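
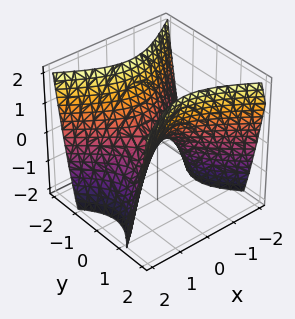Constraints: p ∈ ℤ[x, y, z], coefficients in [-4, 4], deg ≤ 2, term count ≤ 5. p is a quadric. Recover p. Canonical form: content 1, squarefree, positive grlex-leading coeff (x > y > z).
1. Degree: a hyperbolic paraboloid; a quadric, so deg p = 2.
2. Symmetries: mirror symmetry x ↦ −x ⇒ only even powers of x; mirror symmetry y ↦ −y ⇒ only even powers of y.
3. Reading off the gridlines: one y-axis crossing is at y = 0; it meets the z-axis at z = 0 (among the integer gridlines); one x-axis crossing is at x = 0.
4. Fitting integer coefficients to these (and the overall shape) gives p.

2*x^2 - 3*y^2 + 2*z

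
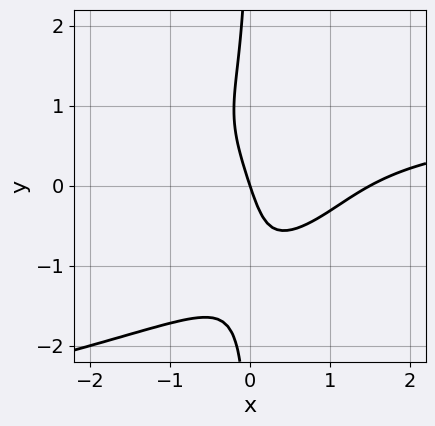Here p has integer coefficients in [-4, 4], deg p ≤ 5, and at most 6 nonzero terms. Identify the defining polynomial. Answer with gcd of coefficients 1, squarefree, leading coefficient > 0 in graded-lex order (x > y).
2*x*y^3 + 2*x^2*y - 2*x^2 + 3*x + y

First, deg p = 4.
Next, observable constraints: it meets the y-axis at y = 0 (among the integer gridlines); it meets the x-axis at x = 0 (among the integer gridlines).
Finally, matching integer coefficients to the picture gives p.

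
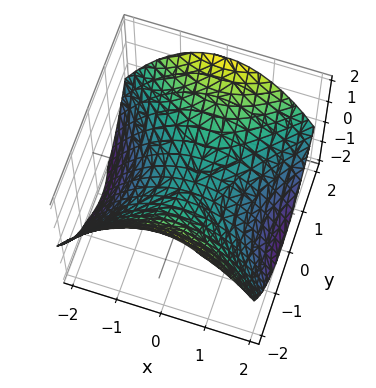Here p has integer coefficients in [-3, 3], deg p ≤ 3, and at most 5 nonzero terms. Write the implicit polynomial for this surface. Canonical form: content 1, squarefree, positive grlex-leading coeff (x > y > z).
x^2 - y^2 + 2*z

1. Degree: a saddle surface; a quadric, so deg p = 2.
2. Symmetries: mirror symmetry x ↦ −x ⇒ only even powers of x; mirror symmetry y ↦ −y ⇒ only even powers of y.
3. Checking where it meets the axes: it meets the x-axis at x = 0 (among the integer gridlines); one z-axis crossing is at z = 0; it meets the y-axis at y = 0 (among the integer gridlines).
4. The integer polynomial consistent with all of this is the stated p.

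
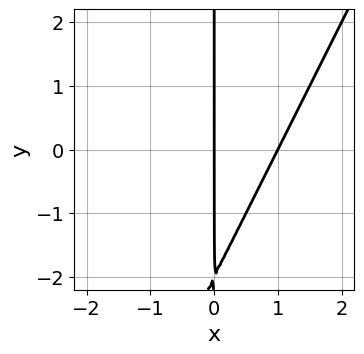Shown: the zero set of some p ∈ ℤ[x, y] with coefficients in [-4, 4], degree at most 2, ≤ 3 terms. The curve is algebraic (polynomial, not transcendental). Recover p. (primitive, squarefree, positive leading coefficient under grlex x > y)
2*x^2 - x*y - 2*x

First, the degree is 2 — the shape is more complex than any degree-1 curve.
Then, checking where it meets the axes: the visible y-axis segment lies entirely on the curve; the x-axis gridline crossings are at x ∈ {0, 1}.
Finally, together with the visible shape, these determine p as stated.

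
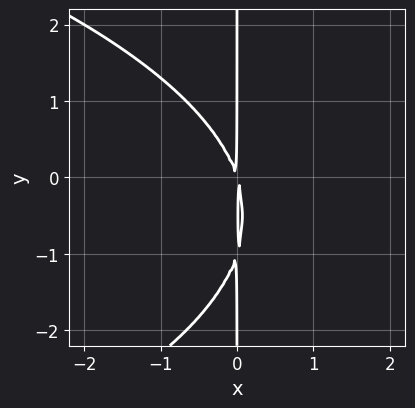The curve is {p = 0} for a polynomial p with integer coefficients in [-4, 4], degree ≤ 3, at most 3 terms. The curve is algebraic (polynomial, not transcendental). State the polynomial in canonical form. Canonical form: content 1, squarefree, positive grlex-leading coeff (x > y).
(a) Degree: a generic line meets the curve in up to 3 points, so deg p = 3.
(b) Checking where it meets the axes: every point of the y-axis in the box is on the curve.
(c) Fitting integer coefficients to these (and the overall shape) gives p.

x*y^2 + 3*x^2 + x*y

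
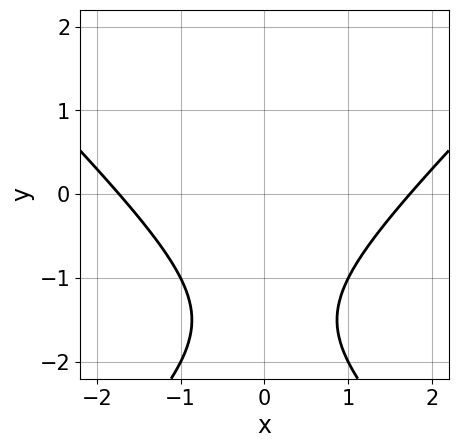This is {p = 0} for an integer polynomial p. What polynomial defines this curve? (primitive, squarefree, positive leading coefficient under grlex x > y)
x^2 - y^2 - 3*y - 3

1. The degree is 2 — a generic line meets the curve in up to 2 points.
2. Symmetries: mirror symmetry x ↦ −x ⇒ only even powers of x.
3. From the axis intercepts and sections: the curve avoids every integer y-axis point in the box.
4. Putting this together gives p.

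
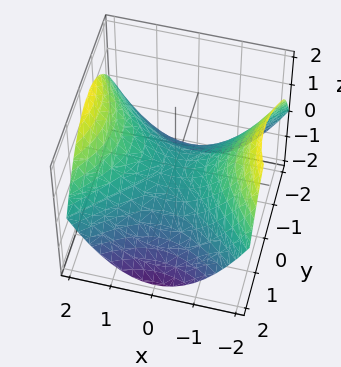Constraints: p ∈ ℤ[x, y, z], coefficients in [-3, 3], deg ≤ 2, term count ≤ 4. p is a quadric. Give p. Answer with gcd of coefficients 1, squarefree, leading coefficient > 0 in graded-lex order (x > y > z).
x^2 - y^2 - 2*z

deg p = 2. A saddle surface; a quadric.
Symmetries: it's symmetric under y → −y, forcing even powers of y; the x ↦ −x reflection is a symmetry, so x appears only in even powers.
From the axis intercepts and sections: it crosses the z-axis at the gridline z = 0; it meets the x-axis at x = 0 (among the integer gridlines).
The integer polynomial consistent with all of this is the stated p.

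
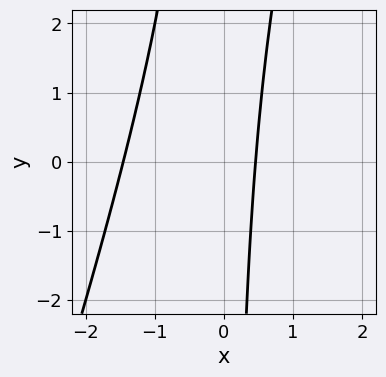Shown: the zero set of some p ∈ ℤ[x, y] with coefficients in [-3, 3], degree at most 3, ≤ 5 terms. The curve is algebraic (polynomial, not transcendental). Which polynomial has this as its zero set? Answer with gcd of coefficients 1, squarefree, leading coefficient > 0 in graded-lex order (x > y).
1. The degree is 2 — the shape is more complex than any degree-1 curve.
2. Against the integer gridlines: the curve avoids every integer y-axis point in the box.
3. Fitting integer coefficients to these (and the overall shape) gives p.

3*x^2 - x*y + 3*x - 2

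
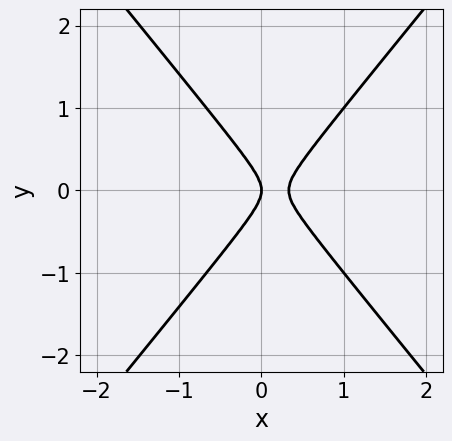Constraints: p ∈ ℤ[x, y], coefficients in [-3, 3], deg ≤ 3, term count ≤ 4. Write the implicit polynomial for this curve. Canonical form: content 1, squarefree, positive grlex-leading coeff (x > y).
3*x^2 - 2*y^2 - x

1. The degree is 2 — the shape is more complex than any degree-1 curve.
2. Symmetries: it's symmetric under y → −y, forcing even powers of y.
3. From the visible intercepts: it crosses the x-axis at the gridline x = 0; one y-axis crossing is at y = 0.
4. Matching integer coefficients to the picture gives p.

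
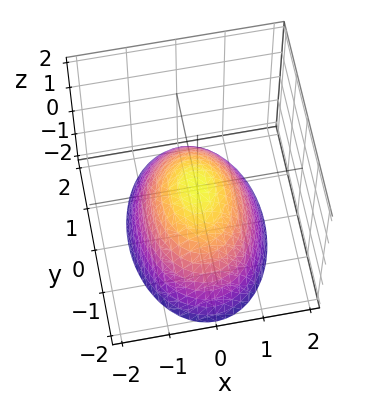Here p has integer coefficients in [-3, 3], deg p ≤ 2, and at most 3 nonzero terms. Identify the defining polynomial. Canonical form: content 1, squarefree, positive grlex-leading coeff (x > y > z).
(a) Degree: a paraboloid; a quadric, so deg p = 2.
(b) Symmetries: the x ↦ −x reflection is a symmetry, so x appears only in even powers; the y ↦ −y reflection is a symmetry, so y appears only in even powers.
(c) From the visible intercepts: one y-axis crossing is at y = 0; it crosses the z-axis at the gridline z = 0.
(d) Together with the visible shape, these determine p as stated.

2*x^2 + y^2 + 2*z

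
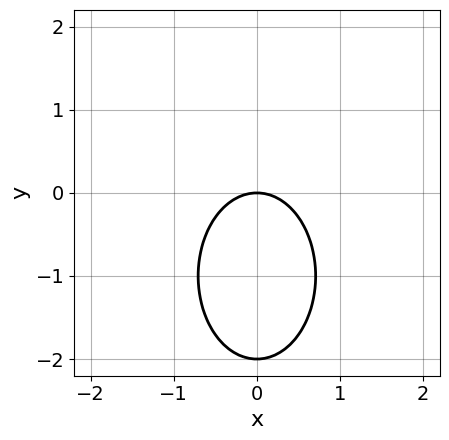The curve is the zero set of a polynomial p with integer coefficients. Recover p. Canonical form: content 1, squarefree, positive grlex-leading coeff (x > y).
2*x^2 + y^2 + 2*y

First, the degree is 2 — no degree-1 curve has this shape.
Then, symmetries: it's symmetric under x → −x, forcing even powers of x.
Next, against the integer gridlines: one x-axis crossing is at x = 0; the y-axis gridline crossings are at y ∈ {-2, 0}.
Finally, solving for integer coefficients yields p as stated.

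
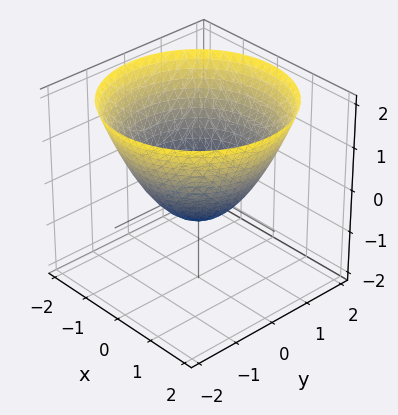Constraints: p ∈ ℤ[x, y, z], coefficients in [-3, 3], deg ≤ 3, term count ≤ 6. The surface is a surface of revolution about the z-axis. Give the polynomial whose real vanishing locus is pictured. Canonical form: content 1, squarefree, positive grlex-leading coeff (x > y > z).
1. deg p = 2. The shape is more complex than any degree-1 surface.
2. By symmetry, the z-axis is an axis of rotation, so x and y enter only as x² + y².
3. From the axis intercepts and sections: a circular section at z = 1 has radius between 1 and 2; the y-axis gridline crossings are at y ∈ {-1, 1}; the x-axis gridline crossings are at x ∈ {-1, 1}.
4. Solving for integer coefficients yields p as stated.

2*x^2 + 2*y^2 - 3*z - 2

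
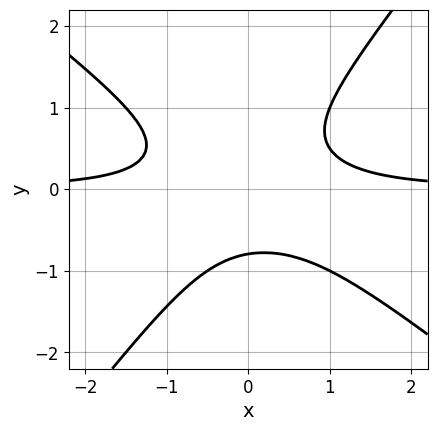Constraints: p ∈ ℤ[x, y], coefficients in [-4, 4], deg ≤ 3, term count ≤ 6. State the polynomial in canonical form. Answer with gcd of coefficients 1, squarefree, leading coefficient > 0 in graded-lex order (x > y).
(a) deg p = 3. A generic line meets the curve in up to 3 points.
(b) Checking where it meets the axes: no x-intercept at any integer in the box.
(c) Putting this together gives p.

2*x^2*y + x*y^2 - 2*y^3 - 1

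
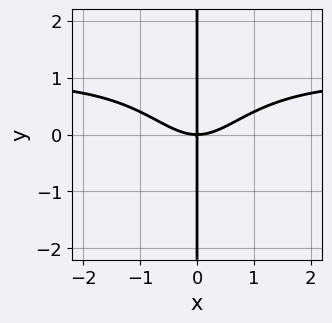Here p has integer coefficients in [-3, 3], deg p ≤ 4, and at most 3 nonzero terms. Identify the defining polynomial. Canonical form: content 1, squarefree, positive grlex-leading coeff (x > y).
2*x^3*y - 2*x^3 + 3*x*y

First, degree: the shape is more complex than any degree-3 curve, so deg p = 4.
Next, from the axis intercepts and sections: it crosses the x-axis at the gridline x = 0; the visible y-axis segment lies entirely on the curve.
Finally, assembling these constraints gives the stated polynomial.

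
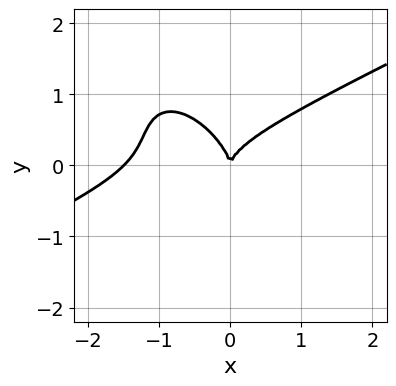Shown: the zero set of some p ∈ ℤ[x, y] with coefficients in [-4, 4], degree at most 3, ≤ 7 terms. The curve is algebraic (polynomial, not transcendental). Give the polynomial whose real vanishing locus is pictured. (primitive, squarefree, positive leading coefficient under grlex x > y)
2*x^3 - 2*x^2*y - 3*x*y^2 - 3*y^3 + 3*x^2

1. deg p = 3. A generic line meets the curve in up to 3 points.
2. Observable constraints: it meets the y-axis at y = 0 (among the integer gridlines); one x-axis crossing is at x = 0.
3. Together with the visible shape, these determine p as stated.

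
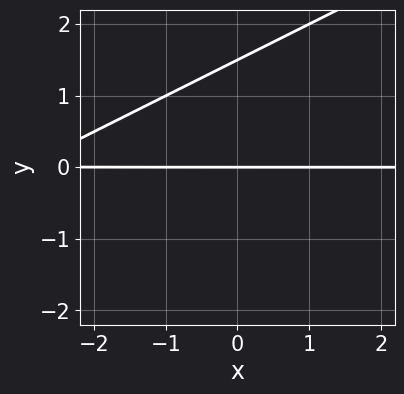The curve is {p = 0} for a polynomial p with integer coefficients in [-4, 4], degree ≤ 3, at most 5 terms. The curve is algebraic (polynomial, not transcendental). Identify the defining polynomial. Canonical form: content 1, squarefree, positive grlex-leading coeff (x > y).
x*y - 2*y^2 + 3*y

1. The degree is 2 — a generic line meets the curve in up to 2 points.
2. From the axis intercepts and sections: the visible x-axis segment lies entirely on the curve; it crosses the y-axis at the gridline y = 0.
3. The integer polynomial consistent with all of this is the stated p.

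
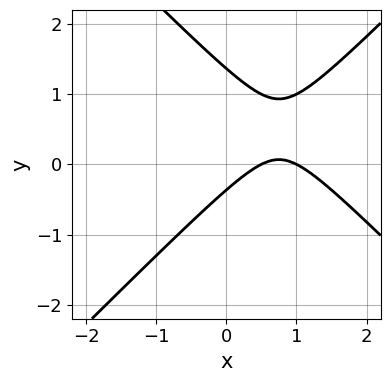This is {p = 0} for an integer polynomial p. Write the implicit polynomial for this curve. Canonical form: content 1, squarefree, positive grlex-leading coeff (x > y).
2*x^2 - 2*y^2 - 3*x + 2*y + 1

(a) deg p = 2. The shape is more complex than any degree-1 curve.
(b) Observable constraints: it meets the x-axis at x = 1 (among the integer gridlines).
(c) These observations pin down the coefficients.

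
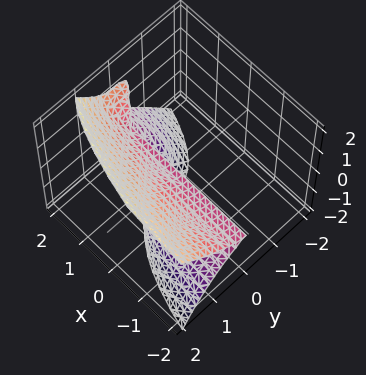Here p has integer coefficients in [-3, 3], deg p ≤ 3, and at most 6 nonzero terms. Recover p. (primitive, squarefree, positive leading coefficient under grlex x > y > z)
2*x*z^2 + 3*y^3 - z^3 - 3*z^2

1. The degree is 3 — a generic line meets the surface in up to 3 points.
2. Against the integer gridlines: it crosses the z-axis at the gridline z = 0; it crosses the y-axis at the gridline y = 0; the visible x-axis segment lies entirely on the surface.
3. Putting this together gives p.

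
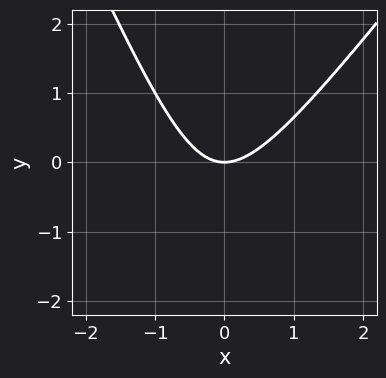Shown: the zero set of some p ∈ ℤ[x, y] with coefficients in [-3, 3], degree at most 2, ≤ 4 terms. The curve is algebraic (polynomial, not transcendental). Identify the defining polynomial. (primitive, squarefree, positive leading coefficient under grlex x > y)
3*x^2 - x*y - y^2 - 3*y

The degree is 2 — a generic line meets the curve in up to 2 points.
Reading off the gridlines: one y-axis crossing is at y = 0; it crosses the x-axis at the gridline x = 0.
These observations pin down the coefficients.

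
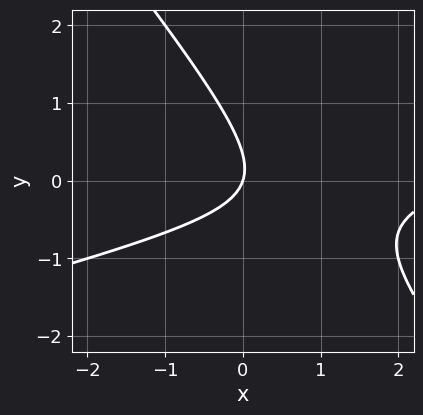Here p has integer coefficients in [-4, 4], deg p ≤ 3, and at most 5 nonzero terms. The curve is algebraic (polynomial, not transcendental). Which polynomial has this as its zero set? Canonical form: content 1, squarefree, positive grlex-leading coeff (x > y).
1. The degree is 2 — the shape is more complex than any degree-1 curve.
2. Checking where it meets the axes: it crosses the y-axis at the gridline y = 0; one x-axis crossing is at x = 0.
3. Putting this together gives p.

x^2 - 3*x*y - 3*y^2 - 3*x + y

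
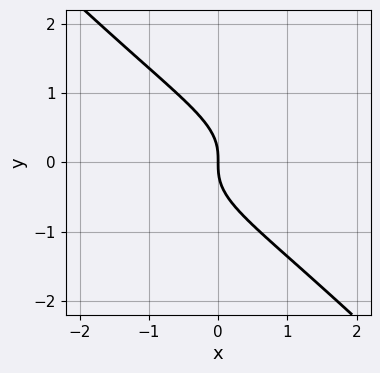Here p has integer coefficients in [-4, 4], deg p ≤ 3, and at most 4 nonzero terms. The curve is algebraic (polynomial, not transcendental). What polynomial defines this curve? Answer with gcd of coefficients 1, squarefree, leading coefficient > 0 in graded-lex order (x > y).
First, deg p = 3. The shape is more complex than any degree-2 curve.
Next, from the axis intercepts and sections: it crosses the y-axis at the gridline y = 0; it crosses the x-axis at the gridline x = 0.
Finally, these observations pin down the coefficients.

3*x*y^2 + 3*y^3 + 2*x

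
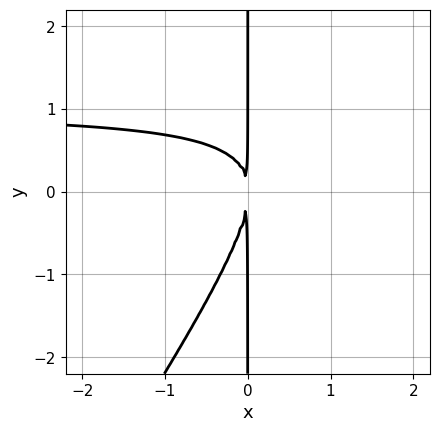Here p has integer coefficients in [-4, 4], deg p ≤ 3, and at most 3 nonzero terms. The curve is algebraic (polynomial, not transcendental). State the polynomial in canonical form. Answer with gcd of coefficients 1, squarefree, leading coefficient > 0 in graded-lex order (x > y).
3*x^2*y - 2*x*y^2 - 3*x^2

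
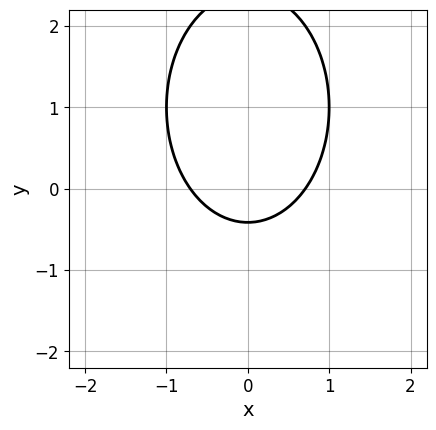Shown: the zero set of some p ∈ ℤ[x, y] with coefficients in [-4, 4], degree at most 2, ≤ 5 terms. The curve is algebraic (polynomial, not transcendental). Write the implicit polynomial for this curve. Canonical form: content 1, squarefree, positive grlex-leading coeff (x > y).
2*x^2 + y^2 - 2*y - 1

(a) Degree: the shape is more complex than any degree-1 curve, so deg p = 2.
(b) Symmetries: mirror symmetry x ↦ −x ⇒ only even powers of x.
(c) Fitting integer coefficients to these (and the overall shape) gives p.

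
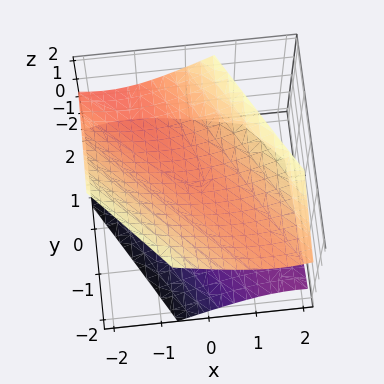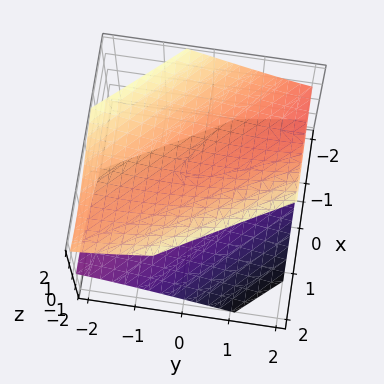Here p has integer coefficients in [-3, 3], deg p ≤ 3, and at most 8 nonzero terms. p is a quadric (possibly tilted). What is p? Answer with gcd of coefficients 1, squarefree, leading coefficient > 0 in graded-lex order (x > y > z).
2*x^2 + 3*x*y + x*z + y^2 - 3*z^2 + 3

First, there are 2 components. They look like related sheets of one shape, so recover p as a whole.
Then, the degree is 2 — the shape is more complex than any degree-1 surface.
Next, from the visible intercepts: no y-intercept at any integer in the box; it misses every integer gridline on the x-axis; among the integer gridlines, it crosses the z-axis at z ∈ {-1, 1}.
Finally, matching integer coefficients to the picture gives p.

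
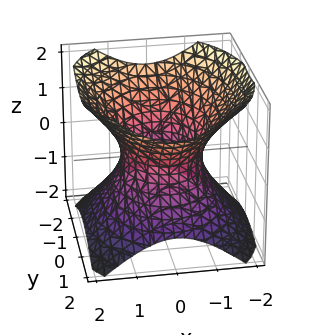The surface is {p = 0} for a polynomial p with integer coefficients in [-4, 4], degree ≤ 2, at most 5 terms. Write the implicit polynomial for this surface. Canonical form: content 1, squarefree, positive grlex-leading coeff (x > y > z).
3*x^2 + 2*y^2 - 3*z^2 - 3

The degree is 2 — one connected sheet with a waist; a quadric.
Symmetries: mirror symmetry y ↦ −y ⇒ only even powers of y; the x ↦ −x reflection is a symmetry, so x appears only in even powers; it's symmetric under z → −z, forcing even powers of z.
From the axis intercepts and sections: among the integer gridlines, it crosses the x-axis at x ∈ {-1, 1}; no z-intercept at any integer in the box.
Matching integer coefficients to the picture gives p.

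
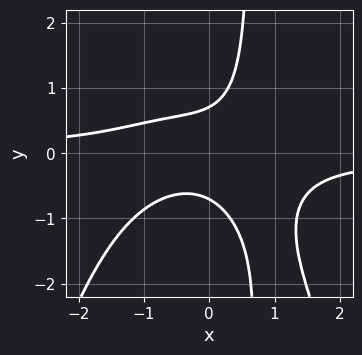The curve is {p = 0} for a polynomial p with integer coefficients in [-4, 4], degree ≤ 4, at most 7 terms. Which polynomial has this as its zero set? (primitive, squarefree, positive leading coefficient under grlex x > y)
First, the degree is 4 — no degree-3 curve has this shape.
Then, from the axis intercepts and sections: it misses every integer gridline on the x-axis.
Finally, assembling these constraints gives the stated polynomial.

2*x^3*y + 3*x*y^2 + x^2 - 2*y^2 + 1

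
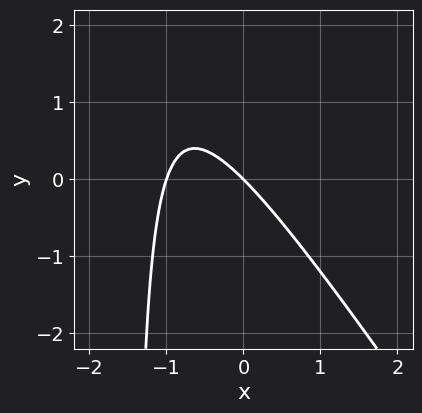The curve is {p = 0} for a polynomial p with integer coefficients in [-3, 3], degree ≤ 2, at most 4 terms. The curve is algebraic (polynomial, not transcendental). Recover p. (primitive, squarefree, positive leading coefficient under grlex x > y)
3*x^2 + 2*x*y + 3*x + 3*y

First, deg p = 2.
Then, checking where it meets the axes: among the integer gridlines, it crosses the x-axis at x ∈ {-1, 0}; it crosses the y-axis at the gridline y = 0.
Finally, the integer polynomial consistent with all of this is the stated p.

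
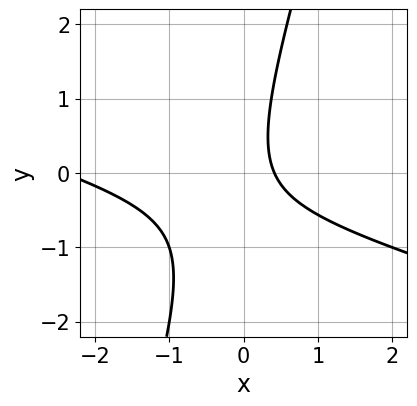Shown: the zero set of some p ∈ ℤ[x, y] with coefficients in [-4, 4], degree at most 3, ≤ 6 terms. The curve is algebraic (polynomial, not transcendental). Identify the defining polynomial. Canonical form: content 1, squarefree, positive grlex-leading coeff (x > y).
(a) Degree: no degree-1 curve has this shape, so deg p = 2.
(b) Reading off the gridlines: it misses every integer gridline on the y-axis.
(c) Solving for integer coefficients yields p as stated.

x^2 + 3*x*y - y^2 + 2*x - 1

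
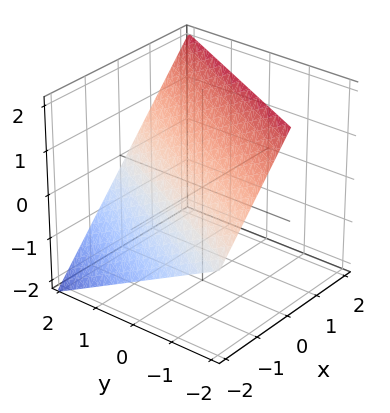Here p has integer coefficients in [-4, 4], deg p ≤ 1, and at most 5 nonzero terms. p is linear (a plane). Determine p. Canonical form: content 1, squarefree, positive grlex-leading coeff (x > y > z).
2*x - y - 2*z + 2

First, deg p = 1. The surface is flat (a plane).
Then, against the integer gridlines: it meets the z-axis at z = 1 (among the integer gridlines); it crosses the x-axis at the gridline x = -1.
Finally, together with the visible shape, these determine p as stated. Check: (0, 2, 0) on the y-axis lies on the surface, and p(0, 2, 0) = 0. ✓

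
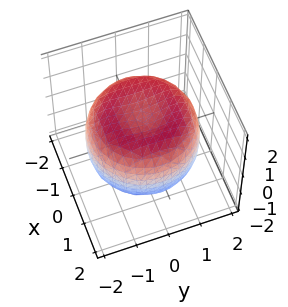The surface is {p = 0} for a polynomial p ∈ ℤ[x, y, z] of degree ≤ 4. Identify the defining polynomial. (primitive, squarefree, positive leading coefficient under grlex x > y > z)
1. The degree is 4 — a generic line meets the surface in up to 4 points.
2. By symmetry, the z-axis is an axis of rotation, so x and y enter only as x² + y².
3. Against the integer gridlines: a circular section at z = -1 has radius between 1 and 2; the z-axis gridline crossings are at z ∈ {-1, 1}.
4. These observations pin down the coefficients.

x^4 + 2*x^2*y^2 + y^4 - 2*x^2 - 2*y^2 + 2*z^2 - 2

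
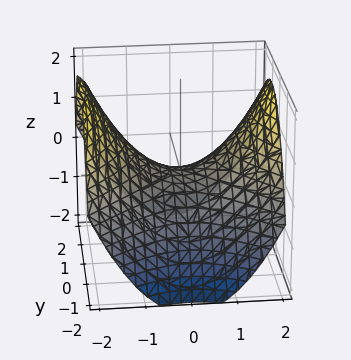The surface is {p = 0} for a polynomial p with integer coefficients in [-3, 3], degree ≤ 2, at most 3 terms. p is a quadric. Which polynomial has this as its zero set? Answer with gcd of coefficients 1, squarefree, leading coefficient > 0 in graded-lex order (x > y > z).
Degree: a saddle surface; a quadric, so deg p = 2.
Symmetries: it's symmetric under x → −x, forcing even powers of x; it's symmetric under y → −y, forcing even powers of y.
From the axis intercepts and sections: one y-axis crossing is at y = 0; one z-axis crossing is at z = 0.
The integer polynomial consistent with all of this is the stated p.

x^2 - y^2 - 2*z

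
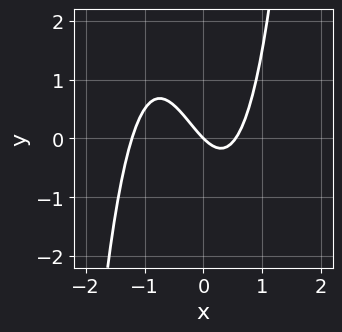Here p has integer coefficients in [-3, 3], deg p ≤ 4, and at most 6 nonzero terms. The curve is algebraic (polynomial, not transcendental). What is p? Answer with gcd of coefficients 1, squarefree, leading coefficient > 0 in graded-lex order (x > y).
3*x^3 + 2*x^2 - 2*x - 2*y

First, deg p = 3.
Then, from the visible intercepts: it crosses the x-axis at the gridline x = 0; one y-axis crossing is at y = 0.
Finally, putting this together gives p.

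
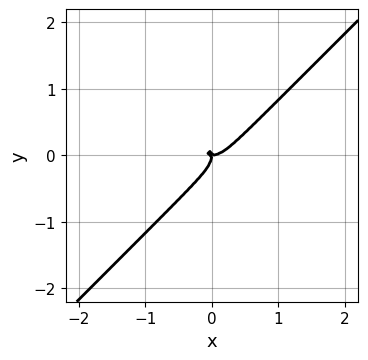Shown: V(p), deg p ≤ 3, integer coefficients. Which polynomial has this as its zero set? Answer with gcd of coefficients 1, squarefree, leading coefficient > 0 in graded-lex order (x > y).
deg p = 3. No degree-2 curve has this shape.
Observable constraints: it crosses the y-axis at the gridline y = 0; it crosses the x-axis at the gridline x = 0.
The integer polynomial consistent with all of this is the stated p.

3*x^3 - 3*x^2*y + 3*x*y^2 - 3*y^3 - x*y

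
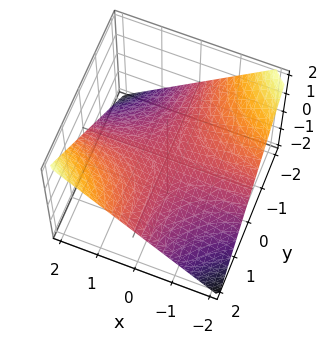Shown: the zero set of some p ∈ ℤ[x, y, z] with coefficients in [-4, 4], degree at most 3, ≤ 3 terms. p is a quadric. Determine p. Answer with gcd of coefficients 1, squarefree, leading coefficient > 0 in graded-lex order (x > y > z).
x*y - 2*z

Degree: a saddle surface; a quadric, so deg p = 2.
Reading off the gridlines: it meets the z-axis at z = 0 (among the integer gridlines); every point of the x-axis in the box is on the surface.
The integer polynomial consistent with all of this is the stated p. Check: (0, 1, 0) on the y-axis lies on the surface, and p(0, 1, 0) = 0. ✓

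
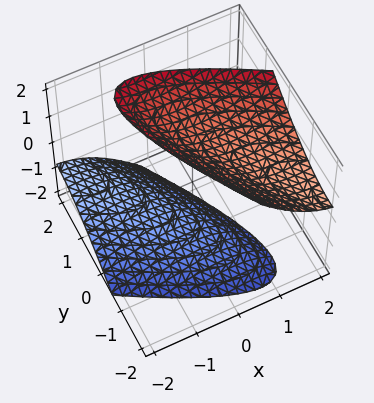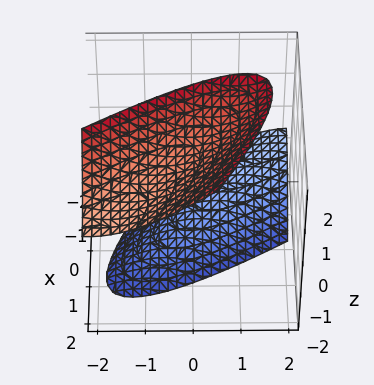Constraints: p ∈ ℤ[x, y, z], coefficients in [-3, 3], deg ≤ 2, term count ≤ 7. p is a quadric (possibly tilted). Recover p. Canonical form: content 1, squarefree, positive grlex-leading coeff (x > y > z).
x^2 + 2*x*y - x*z + y^2 - z^2 + 2

(a) I count 2 distinct pieces. They look like related sheets of one shape, so recover p as a whole.
(b) Degree: no degree-1 surface has this shape, so deg p = 2.
(c) Observable constraints: it misses every integer gridline on the y-axis; it misses every integer gridline on the x-axis.
(d) Fitting integer coefficients to these (and the overall shape) gives p.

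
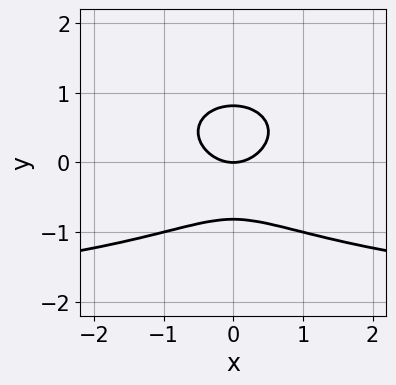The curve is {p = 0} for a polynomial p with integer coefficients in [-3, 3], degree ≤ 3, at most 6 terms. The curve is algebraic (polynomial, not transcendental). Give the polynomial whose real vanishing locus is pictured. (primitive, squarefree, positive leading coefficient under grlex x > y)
x^2*y + 3*y^3 + 2*x^2 - 2*y

First, deg p = 3.
Next, symmetries: it's symmetric under x → −x, forcing even powers of x.
Then, checking where it meets the axes: it crosses the y-axis at the gridline y = 0; one x-axis crossing is at x = 0.
Finally, together with the visible shape, these determine p as stated.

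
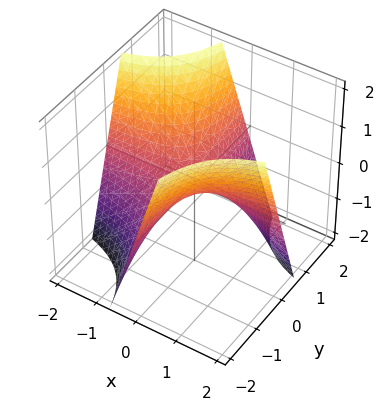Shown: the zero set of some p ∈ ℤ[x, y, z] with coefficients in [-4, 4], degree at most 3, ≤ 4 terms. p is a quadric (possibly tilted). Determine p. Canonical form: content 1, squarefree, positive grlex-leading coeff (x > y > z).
3*x*y + 2*z

1. deg p = 2.
2. Against the integer gridlines: every point of the y-axis in the box is on the surface; one z-axis crossing is at z = 0.
3. Solving for integer coefficients yields p as stated.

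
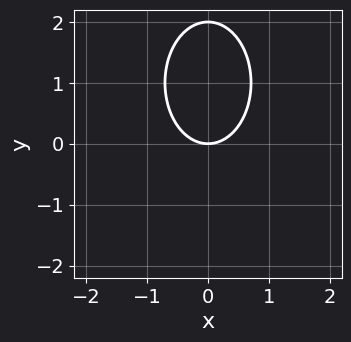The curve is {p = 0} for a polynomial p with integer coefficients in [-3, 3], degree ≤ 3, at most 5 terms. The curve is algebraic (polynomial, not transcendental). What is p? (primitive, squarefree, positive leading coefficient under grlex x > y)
First, the degree is 2 — the shape is more complex than any degree-1 curve.
Then, symmetries: the x ↦ −x reflection is a symmetry, so x appears only in even powers.
Then, observable constraints: the y-axis gridline crossings are at y ∈ {0, 2}; one x-axis crossing is at x = 0.
Finally, assembling these constraints gives the stated polynomial.

2*x^2 + y^2 - 2*y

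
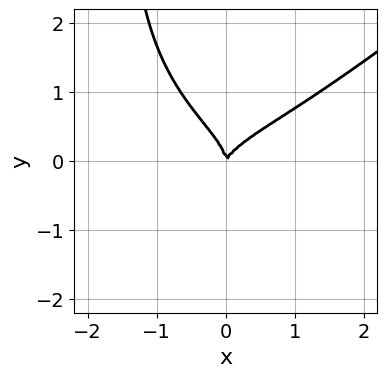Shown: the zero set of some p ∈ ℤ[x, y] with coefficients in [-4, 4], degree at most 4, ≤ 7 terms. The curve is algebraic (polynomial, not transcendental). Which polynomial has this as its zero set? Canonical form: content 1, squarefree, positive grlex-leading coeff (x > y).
deg p = 4.
Reading off the gridlines: it crosses the y-axis at the gridline y = 0; one x-axis crossing is at x = 0.
Matching integer coefficients to the picture gives p.

x^4 - 2*x*y^3 - 3*y^3 + 2*x^2 - x*y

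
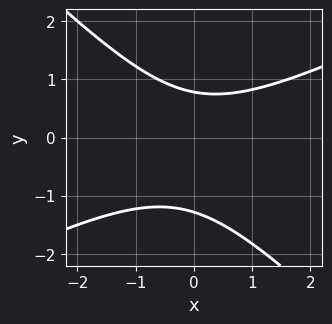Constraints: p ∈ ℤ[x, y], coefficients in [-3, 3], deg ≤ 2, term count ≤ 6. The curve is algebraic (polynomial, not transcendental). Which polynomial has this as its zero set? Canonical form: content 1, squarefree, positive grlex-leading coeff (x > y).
First, the degree is 2 — no degree-1 curve has this shape.
Next, reading off the gridlines: the curve avoids every integer x-axis point in the box.
Finally, the integer polynomial consistent with all of this is the stated p.

x^2 - x*y - 2*y^2 - y + 2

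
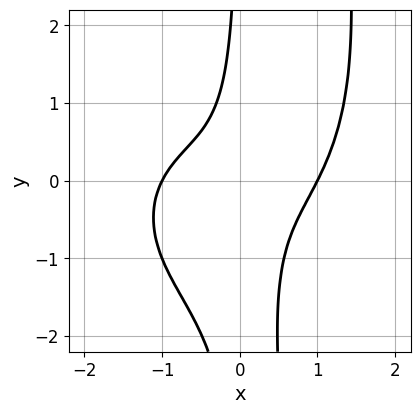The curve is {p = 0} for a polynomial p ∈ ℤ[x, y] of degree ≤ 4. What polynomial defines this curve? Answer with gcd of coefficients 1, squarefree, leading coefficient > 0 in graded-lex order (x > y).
x^4 + x^2*y^2 - x*y^2 - 2*x*y - 1

1. The degree is 4 — the shape is more complex than any degree-3 curve.
2. Against the integer gridlines: it misses every integer gridline on the y-axis; the x-axis gridline crossings are at x ∈ {-1, 1}.
3. The integer polynomial consistent with all of this is the stated p.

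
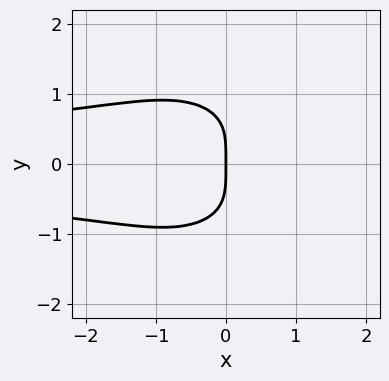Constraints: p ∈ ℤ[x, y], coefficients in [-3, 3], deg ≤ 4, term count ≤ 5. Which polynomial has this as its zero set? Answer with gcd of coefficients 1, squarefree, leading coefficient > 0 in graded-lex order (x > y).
2*x^2*y^2 + 2*y^4 + 3*x

1. deg p = 4. No degree-3 curve has this shape.
2. Symmetries: it's symmetric under y → −y, forcing even powers of y.
3. Checking where it meets the axes: it crosses the x-axis at the gridline x = 0; it meets the y-axis at y = 0 (among the integer gridlines).
4. Solving for integer coefficients yields p as stated.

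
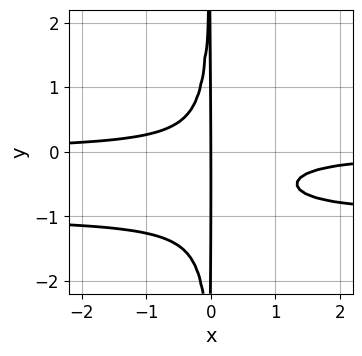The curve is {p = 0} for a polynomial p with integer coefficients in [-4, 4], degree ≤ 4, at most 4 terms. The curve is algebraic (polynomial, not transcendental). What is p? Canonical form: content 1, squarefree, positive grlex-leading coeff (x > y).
3*x^2*y^2 + 3*x^2*y + x

(a) The degree is 4 — no degree-3 curve has this shape.
(b) Against the integer gridlines: the visible y-axis segment lies entirely on the curve; it crosses the x-axis at the gridline x = 0.
(c) These observations pin down the coefficients.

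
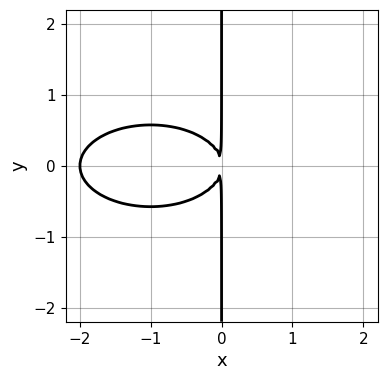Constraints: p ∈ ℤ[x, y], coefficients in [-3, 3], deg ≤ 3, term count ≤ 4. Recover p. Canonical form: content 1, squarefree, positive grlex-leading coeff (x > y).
x^3 + 3*x*y^2 + 2*x^2

First, degree: a generic line meets the curve in up to 3 points, so deg p = 3.
Next, symmetries: mirror symmetry y ↦ −y ⇒ only even powers of y.
Then, observable constraints: it crosses the x-axis at the gridline x = -2; every point of the y-axis in the box is on the curve.
Finally, matching integer coefficients to the picture gives p.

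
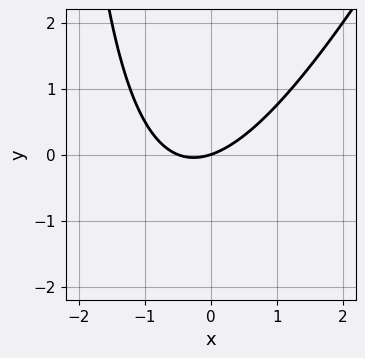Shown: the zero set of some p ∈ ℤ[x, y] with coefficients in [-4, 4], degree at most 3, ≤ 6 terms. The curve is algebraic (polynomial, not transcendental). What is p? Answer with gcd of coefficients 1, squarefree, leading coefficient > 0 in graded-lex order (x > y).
First, degree: no degree-1 curve has this shape, so deg p = 2.
Then, reading off the gridlines: it crosses the y-axis at the gridline y = 0; it meets the x-axis at x = 0 (among the integer gridlines).
Finally, putting this together gives p.

2*x^2 - x*y + x - 3*y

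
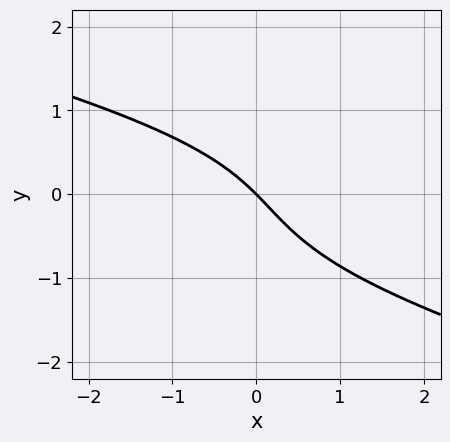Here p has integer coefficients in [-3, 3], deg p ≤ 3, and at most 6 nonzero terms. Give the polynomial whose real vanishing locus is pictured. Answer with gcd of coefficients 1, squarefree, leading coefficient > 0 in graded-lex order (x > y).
x*y^2 + 3*y^3 + y^2 + 3*x + 3*y

The degree is 3 — the shape is more complex than any degree-2 curve.
From the visible intercepts: one y-axis crossing is at y = 0; one x-axis crossing is at x = 0.
Together with the visible shape, these determine p as stated.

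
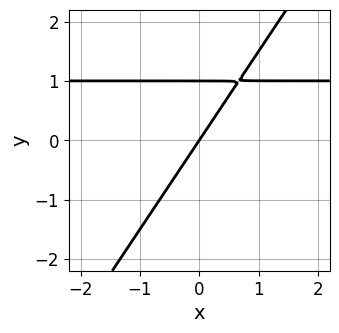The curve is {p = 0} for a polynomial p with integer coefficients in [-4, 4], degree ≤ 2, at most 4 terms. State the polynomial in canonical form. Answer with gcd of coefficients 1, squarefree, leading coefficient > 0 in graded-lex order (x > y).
(a) Degree: no degree-1 curve has this shape, so deg p = 2.
(b) Checking where it meets the axes: one x-axis crossing is at x = 0; among the integer gridlines, it crosses the y-axis at y ∈ {0, 1}.
(c) The integer polynomial consistent with all of this is the stated p.

3*x*y - 2*y^2 - 3*x + 2*y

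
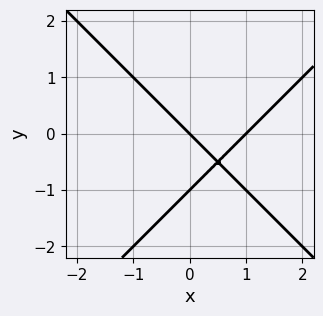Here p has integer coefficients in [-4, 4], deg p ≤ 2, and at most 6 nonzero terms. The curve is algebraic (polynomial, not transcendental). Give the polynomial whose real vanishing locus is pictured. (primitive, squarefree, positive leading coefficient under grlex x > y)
(a) Degree: a generic line meets the curve in up to 2 points, so deg p = 2.
(b) From the axis intercepts and sections: the x-axis gridline crossings are at x ∈ {0, 1}; the y-axis gridline crossings are at y ∈ {-1, 0}.
(c) Fitting integer coefficients to these (and the overall shape) gives p.

x^2 - y^2 - x - y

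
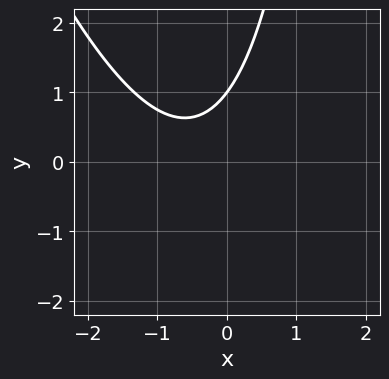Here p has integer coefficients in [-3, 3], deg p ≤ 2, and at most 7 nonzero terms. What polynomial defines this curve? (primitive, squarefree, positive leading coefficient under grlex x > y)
(a) The degree is 2 — a generic line meets the curve in up to 2 points.
(b) Checking where it meets the axes: it misses every integer gridline on the x-axis; one y-axis crossing is at y = 1.
(c) Matching integer coefficients to the picture gives p.

3*x^2 + x*y + 3*x - 3*y + 3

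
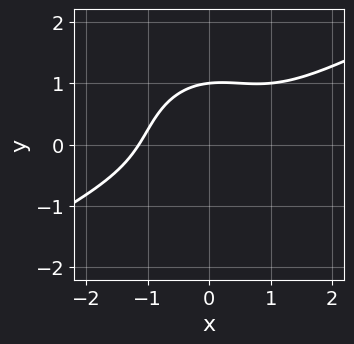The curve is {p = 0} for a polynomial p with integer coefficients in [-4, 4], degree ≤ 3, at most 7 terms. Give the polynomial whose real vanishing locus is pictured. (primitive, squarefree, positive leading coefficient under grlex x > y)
First, deg p = 3.
Then, reading off the gridlines: it meets the y-axis at y = 1 (among the integer gridlines).
Finally, solving for integer coefficients yields p as stated.

2*x^3 - 3*x^2*y - 3*y^3 + x*y + 3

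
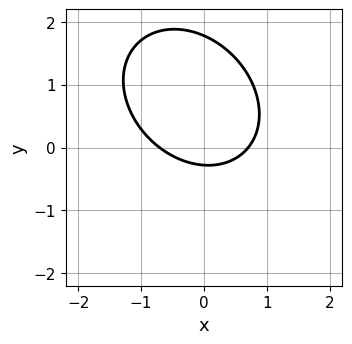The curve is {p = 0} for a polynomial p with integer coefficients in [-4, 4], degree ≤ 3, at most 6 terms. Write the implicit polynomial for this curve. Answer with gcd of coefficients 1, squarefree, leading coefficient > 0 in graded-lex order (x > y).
2*x^2 + x*y + 2*y^2 - 3*y - 1

1. deg p = 2. The shape is more complex than any degree-1 curve.
2. Solving for integer coefficients yields p as stated.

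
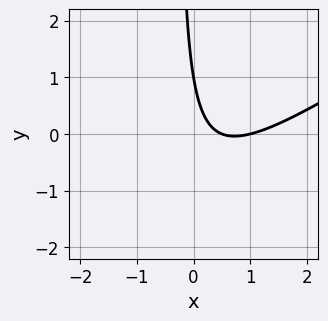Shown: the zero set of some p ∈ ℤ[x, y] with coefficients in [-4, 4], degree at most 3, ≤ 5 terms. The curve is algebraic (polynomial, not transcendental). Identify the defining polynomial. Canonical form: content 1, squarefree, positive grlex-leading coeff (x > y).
First, the degree is 2 — the shape is more complex than any degree-1 curve.
Next, reading off the gridlines: it crosses the y-axis at the gridline y = 1; it crosses the x-axis at the gridline x = 1.
Finally, these observations pin down the coefficients.

2*x^2 - 3*x*y - 3*x - y + 1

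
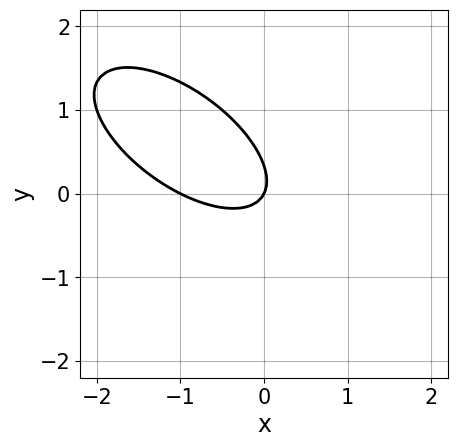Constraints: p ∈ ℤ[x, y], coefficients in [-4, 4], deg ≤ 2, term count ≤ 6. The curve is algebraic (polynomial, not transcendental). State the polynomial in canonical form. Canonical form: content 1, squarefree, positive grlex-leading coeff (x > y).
(a) Degree: no degree-1 curve has this shape, so deg p = 2.
(b) Reading off the gridlines: among the integer gridlines, it crosses the x-axis at x ∈ {-1, 0}; one y-axis crossing is at y = 0.
(c) Assembling these constraints gives the stated polynomial.

2*x^2 + 3*x*y + 3*y^2 + 2*x - y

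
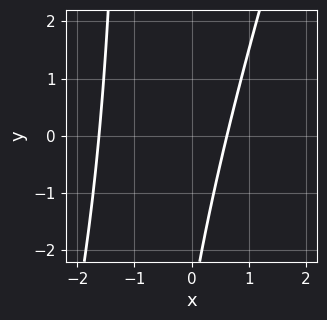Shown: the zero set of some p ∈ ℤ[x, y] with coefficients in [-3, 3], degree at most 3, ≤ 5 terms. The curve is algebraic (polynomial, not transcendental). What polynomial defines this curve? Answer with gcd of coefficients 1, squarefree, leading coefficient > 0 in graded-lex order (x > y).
3*x^2 - x*y + 3*x - y - 3

First, the degree is 2 — no degree-1 curve has this shape.
Then, checking where it meets the axes: no y-intercept at any integer in the box.
Finally, matching integer coefficients to the picture gives p.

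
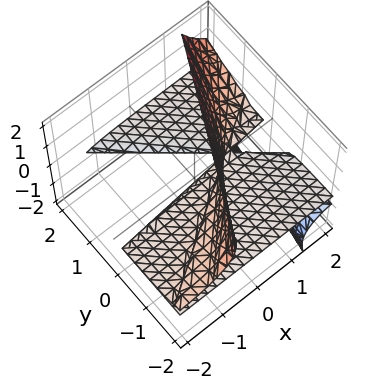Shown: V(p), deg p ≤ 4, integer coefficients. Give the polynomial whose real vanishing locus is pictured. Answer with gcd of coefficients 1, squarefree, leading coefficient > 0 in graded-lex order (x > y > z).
First, deg p = 3. A generic line meets the surface in up to 3 points.
Then, from the axis intercepts and sections: every point of the y-axis in the box is on the surface; every point of the x-axis in the box is on the surface.
Finally, together with the visible shape, these determine p as stated.

3*x*z^2 - y*z^2 + z^3 - y*z - 3*z^2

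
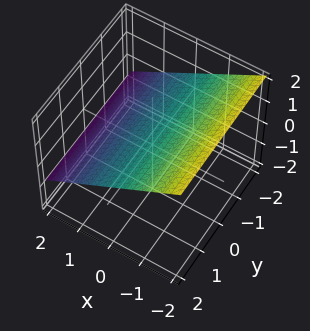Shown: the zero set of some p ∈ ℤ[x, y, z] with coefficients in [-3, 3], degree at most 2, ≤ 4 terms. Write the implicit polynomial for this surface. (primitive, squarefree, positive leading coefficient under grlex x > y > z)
2*x + 3*z - 2

1. The degree is 1 — the surface is flat (a plane).
2. Observable constraints: it meets the x-axis at x = 1 (among the integer gridlines); it misses every integer gridline on the y-axis.
3. Fitting integer coefficients to these (and the overall shape) gives p.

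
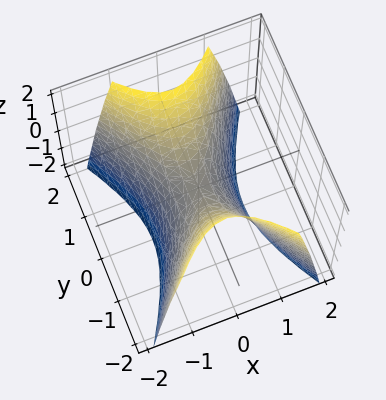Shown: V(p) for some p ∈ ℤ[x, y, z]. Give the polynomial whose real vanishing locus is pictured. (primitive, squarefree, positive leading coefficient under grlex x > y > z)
First, the degree is 2 — a hyperbolic paraboloid; a quadric.
Next, symmetries: it's symmetric under y → −y, forcing even powers of y; mirror symmetry x ↦ −x ⇒ only even powers of x.
Next, from the axis intercepts and sections: it meets the z-axis at z = 0 (among the integer gridlines); one x-axis crossing is at x = 0.
Finally, matching integer coefficients to the picture gives p.

2*x^2 - y^2 + z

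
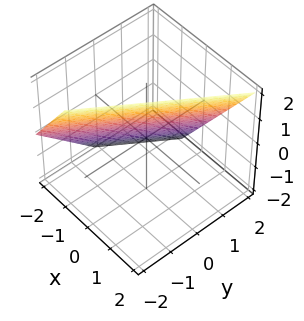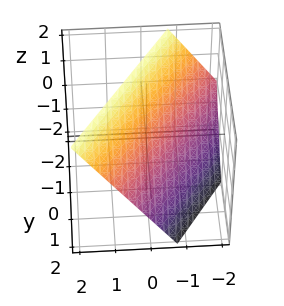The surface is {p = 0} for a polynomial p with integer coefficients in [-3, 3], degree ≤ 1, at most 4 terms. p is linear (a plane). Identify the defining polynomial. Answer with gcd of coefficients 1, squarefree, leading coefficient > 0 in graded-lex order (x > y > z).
1. The degree is 1 — every cross-section is a straight line — this is a plane.
2. From the visible intercepts: it crosses the y-axis at the gridline y = 1; one z-axis crossing is at z = 1.
3. These observations pin down the coefficients.

3*x - 2*y - 2*z + 2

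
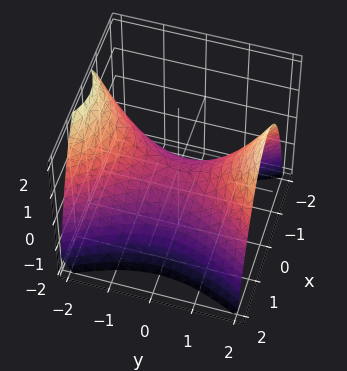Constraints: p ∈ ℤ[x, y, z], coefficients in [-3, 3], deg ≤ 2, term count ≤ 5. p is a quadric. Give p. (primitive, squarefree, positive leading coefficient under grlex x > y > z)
2*x^2 - y^2 + 2*z

(a) The degree is 2 — a hyperbolic paraboloid; a quadric.
(b) Symmetries: mirror symmetry y ↦ −y ⇒ only even powers of y; it's symmetric under x → −x, forcing even powers of x.
(c) Checking where it meets the axes: one y-axis crossing is at y = 0; one z-axis crossing is at z = 0; one x-axis crossing is at x = 0.
(d) These observations pin down the coefficients.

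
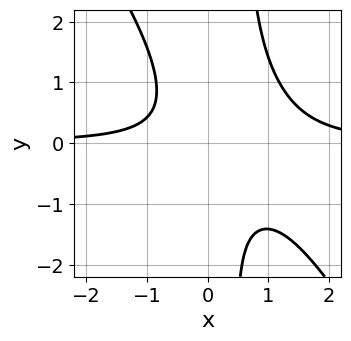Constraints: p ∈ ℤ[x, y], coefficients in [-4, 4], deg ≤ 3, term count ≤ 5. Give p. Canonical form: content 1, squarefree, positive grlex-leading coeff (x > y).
3*x^2*y + 2*x*y^2 - 3*x*y - y^2 - 2

First, deg p = 3. The shape is more complex than any degree-2 curve.
Then, from the axis intercepts and sections: no y-intercept at any integer in the box; the curve avoids every integer x-axis point in the box.
Finally, putting this together gives p.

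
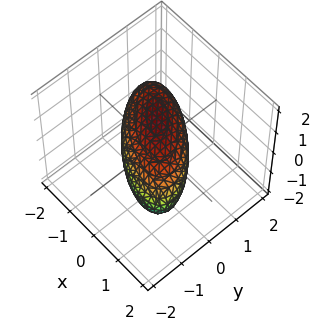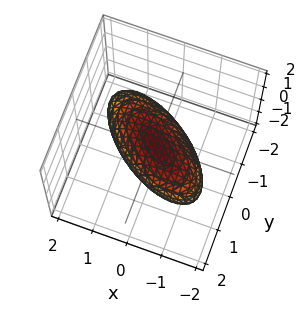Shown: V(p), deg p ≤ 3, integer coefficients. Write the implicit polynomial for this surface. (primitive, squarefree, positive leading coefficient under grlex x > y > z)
2*x^2 + 3*x*y + 3*y^2 - y*z + 3*z^2 - 3

(a) Degree: a generic line meets the surface in up to 2 points, so deg p = 2.
(b) Against the integer gridlines: among the integer gridlines, it crosses the z-axis at z ∈ {-1, 1}; among the integer gridlines, it crosses the y-axis at y ∈ {-1, 1}.
(c) Assembling these constraints gives the stated polynomial.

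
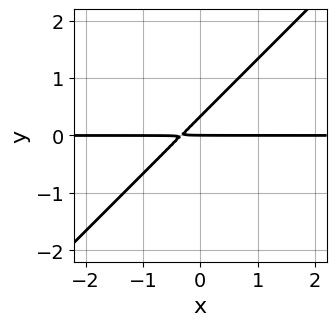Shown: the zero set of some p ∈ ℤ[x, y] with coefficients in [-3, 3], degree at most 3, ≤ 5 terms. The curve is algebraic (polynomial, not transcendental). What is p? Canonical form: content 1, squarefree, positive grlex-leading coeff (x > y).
deg p = 2.
Observable constraints: it crosses the y-axis at the gridline y = 0; the visible x-axis segment lies entirely on the curve.
The integer polynomial consistent with all of this is the stated p.

3*x*y - 3*y^2 + y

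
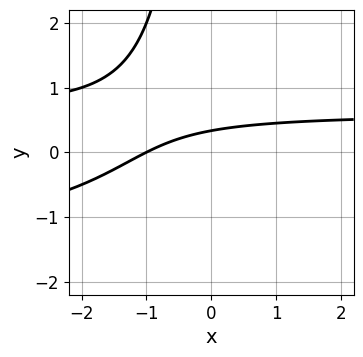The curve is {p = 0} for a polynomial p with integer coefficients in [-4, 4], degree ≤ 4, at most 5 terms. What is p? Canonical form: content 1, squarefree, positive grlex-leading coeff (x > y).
The degree is 3 — a generic line meets the curve in up to 3 points.
From the axis intercepts and sections: one x-axis crossing is at x = -1.
Solving for integer coefficients yields p as stated.

x*y^2 + x*y - x + 3*y - 1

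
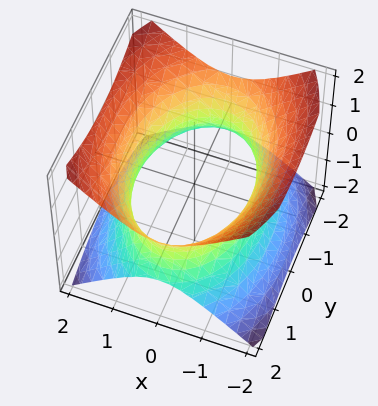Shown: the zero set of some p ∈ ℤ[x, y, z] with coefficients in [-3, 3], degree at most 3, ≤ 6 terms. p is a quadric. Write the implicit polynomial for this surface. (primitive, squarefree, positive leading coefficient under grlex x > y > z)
1. The degree is 2 — an hourglass — one-sheet hyperboloid; a quadric.
2. Symmetries: the x ↦ −x reflection is a symmetry, so x appears only in even powers; mirror symmetry y ↦ −y ⇒ only even powers of y; mirror symmetry z ↦ −z ⇒ only even powers of z.
3. Against the integer gridlines: it misses every integer gridline on the z-axis.
4. Putting this together gives p.

2*x^2 + y^2 - 2*z^2 - 3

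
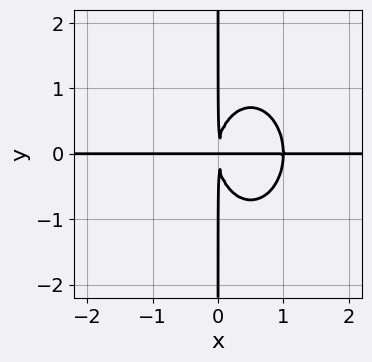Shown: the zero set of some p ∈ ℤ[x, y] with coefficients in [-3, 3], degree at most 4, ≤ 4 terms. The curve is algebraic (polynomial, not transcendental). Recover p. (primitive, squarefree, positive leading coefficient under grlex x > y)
2*x^3*y + x*y^3 - 2*x^2*y

The degree is 4 — no degree-3 curve has this shape.
Checking where it meets the axes: the visible y-axis segment lies entirely on the curve; every point of the x-axis in the box is on the curve.
Together with the visible shape, these determine p as stated.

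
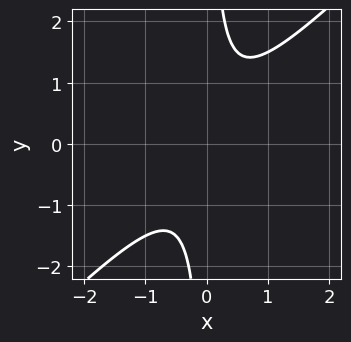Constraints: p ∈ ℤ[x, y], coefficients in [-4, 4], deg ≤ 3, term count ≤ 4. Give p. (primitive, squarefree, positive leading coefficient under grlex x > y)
2*x^2 - 2*x*y + 1

Degree: the shape is more complex than any degree-1 curve, so deg p = 2.
Against the integer gridlines: no y-intercept at any integer in the box; no x-intercept at any integer in the box.
Assembling these constraints gives the stated polynomial.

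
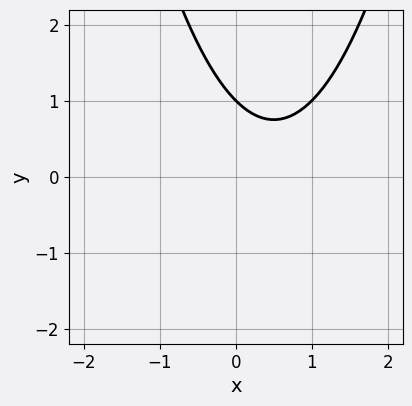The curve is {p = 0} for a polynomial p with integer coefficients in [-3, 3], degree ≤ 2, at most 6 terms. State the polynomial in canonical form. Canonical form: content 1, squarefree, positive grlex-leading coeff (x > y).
x^2 - x - y + 1

(a) Degree: no degree-1 curve has this shape, so deg p = 2.
(b) From the visible intercepts: it meets the y-axis at y = 1 (among the integer gridlines); no x-intercept at any integer in the box.
(c) Matching integer coefficients to the picture gives p.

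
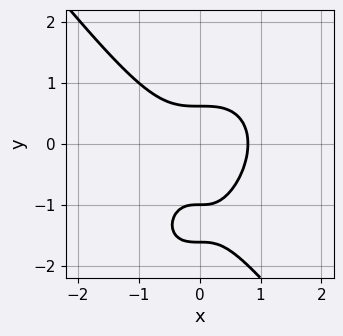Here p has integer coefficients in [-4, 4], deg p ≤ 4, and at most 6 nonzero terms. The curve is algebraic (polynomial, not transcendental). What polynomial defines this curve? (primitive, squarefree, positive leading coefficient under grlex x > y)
(a) deg p = 3. The shape is more complex than any degree-2 curve.
(b) Reading off the gridlines: one y-axis crossing is at y = -1.
(c) Putting this together gives p.

2*x^3 + y^3 + 2*y^2 - 1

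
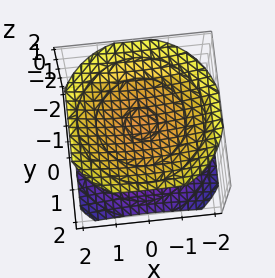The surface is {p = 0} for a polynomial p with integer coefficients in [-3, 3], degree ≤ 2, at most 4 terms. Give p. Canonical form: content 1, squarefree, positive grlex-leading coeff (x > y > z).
x^2 + y^2 - 2*z^2 + 3

(a) I count 2 distinct pieces. Treating them together as one polynomial.
(b) Degree: the shape is more complex than any degree-1 surface, so deg p = 2.
(c) Symmetries: the surface is invariant under rotation about z: p = q(x² + y², z).
(d) Reading off the gridlines: the surface avoids every integer y-axis point in the box; the surface avoids every integer x-axis point in the box.
(e) Together with the visible shape, these determine p as stated.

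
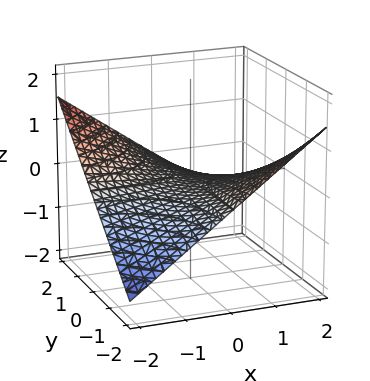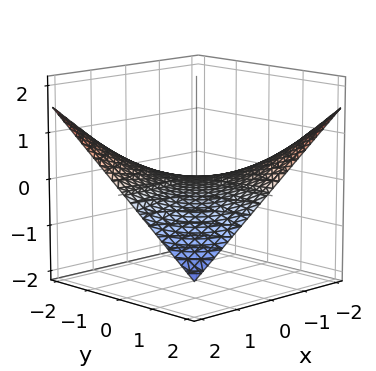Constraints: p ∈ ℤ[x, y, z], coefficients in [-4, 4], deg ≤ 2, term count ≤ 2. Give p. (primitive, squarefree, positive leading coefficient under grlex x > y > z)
x*y + 3*z

1. Degree: a hyperbolic paraboloid; a quadric, so deg p = 2.
2. Checking where it meets the axes: every point of the y-axis in the box is on the surface; it meets the z-axis at z = 0 (among the integer gridlines); every point of the x-axis in the box is on the surface.
3. Matching integer coefficients to the picture gives p.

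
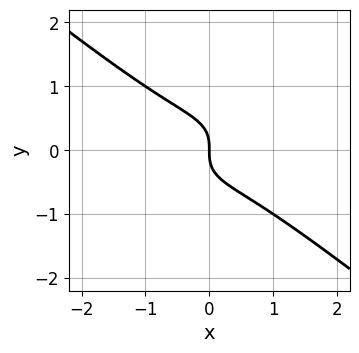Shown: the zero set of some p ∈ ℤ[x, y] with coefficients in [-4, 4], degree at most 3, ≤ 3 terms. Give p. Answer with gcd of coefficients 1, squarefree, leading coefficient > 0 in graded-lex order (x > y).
x^3 + 2*y^3 + x

1. Degree: a generic line meets the curve in up to 3 points, so deg p = 3.
2. From the visible intercepts: one x-axis crossing is at x = 0; it crosses the y-axis at the gridline y = 0.
3. Fitting integer coefficients to these (and the overall shape) gives p.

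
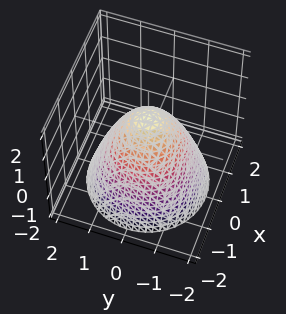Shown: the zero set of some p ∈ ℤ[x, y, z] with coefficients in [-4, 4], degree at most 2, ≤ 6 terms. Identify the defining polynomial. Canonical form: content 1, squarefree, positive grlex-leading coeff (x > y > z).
First, deg p = 2. No degree-1 surface has this shape.
Then, by symmetry, the surface is invariant under rotation about z: p = q(x² + y², z).
Then, reading off the gridlines: among the integer gridlines, it crosses the x-axis at x ∈ {-1, 1}; among the integer gridlines, it crosses the y-axis at y ∈ {-1, 1}; one z-axis crossing is at z = 1.
Finally, assembling these constraints gives the stated polynomial.

x^2 + y^2 + z - 1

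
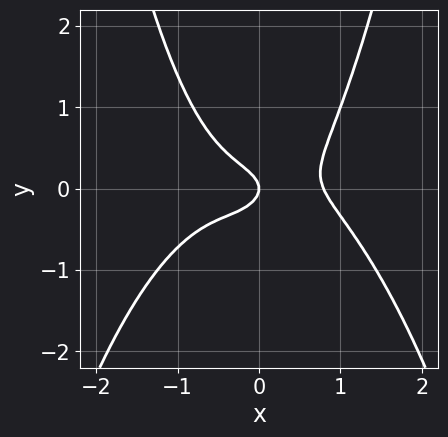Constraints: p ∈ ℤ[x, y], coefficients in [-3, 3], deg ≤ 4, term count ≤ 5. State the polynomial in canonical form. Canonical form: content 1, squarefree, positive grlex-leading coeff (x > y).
1. The degree is 4 — the shape is more complex than any degree-3 curve.
2. Observable constraints: one x-axis crossing is at x = 0; it meets the y-axis at y = 0 (among the integer gridlines).
3. Fitting integer coefficients to these (and the overall shape) gives p.

2*x^4 + 2*x^2*y - 3*y^2 - x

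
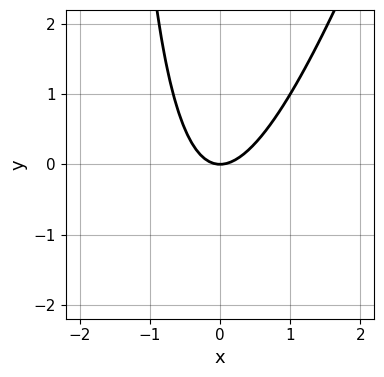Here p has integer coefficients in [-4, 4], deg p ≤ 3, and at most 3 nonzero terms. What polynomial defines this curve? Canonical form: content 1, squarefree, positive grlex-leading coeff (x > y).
3*x^2 - x*y - 2*y

1. The degree is 2 — the shape is more complex than any degree-1 curve.
2. Checking where it meets the axes: it crosses the x-axis at the gridline x = 0; one y-axis crossing is at y = 0.
3. Solving for integer coefficients yields p as stated.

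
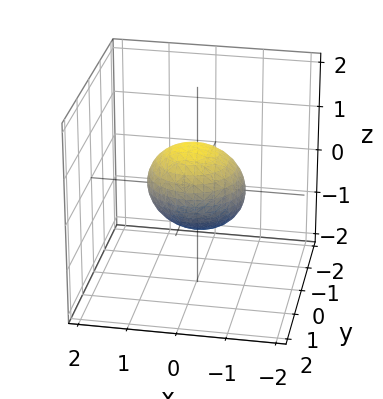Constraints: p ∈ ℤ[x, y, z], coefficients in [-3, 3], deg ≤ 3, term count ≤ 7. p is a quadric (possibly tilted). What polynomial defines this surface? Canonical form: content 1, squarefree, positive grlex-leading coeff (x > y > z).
x^2 + y^2 - y*z + z^2 - 1

(a) Degree: a generic line meets the surface in up to 2 points, so deg p = 2.
(b) From the axis intercepts and sections: among the integer gridlines, it crosses the x-axis at x ∈ {-1, 1}; the y-axis gridline crossings are at y ∈ {-1, 1}.
(c) Solving for integer coefficients yields p as stated.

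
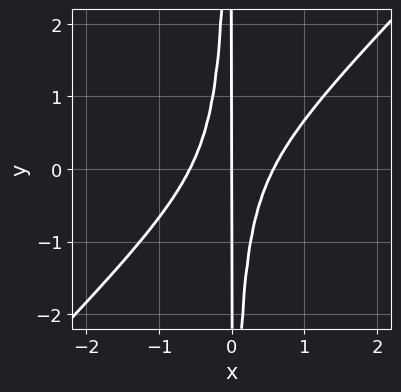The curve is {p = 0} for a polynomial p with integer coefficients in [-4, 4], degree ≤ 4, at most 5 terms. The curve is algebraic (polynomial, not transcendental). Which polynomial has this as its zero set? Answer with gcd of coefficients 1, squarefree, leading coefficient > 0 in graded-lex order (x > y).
3*x^3 - 3*x^2*y - x

1. Degree: the shape is more complex than any degree-2 curve, so deg p = 3.
2. From the axis intercepts and sections: it meets the x-axis at x = 0 (among the integer gridlines); the visible y-axis segment lies entirely on the curve.
3. Assembling these constraints gives the stated polynomial.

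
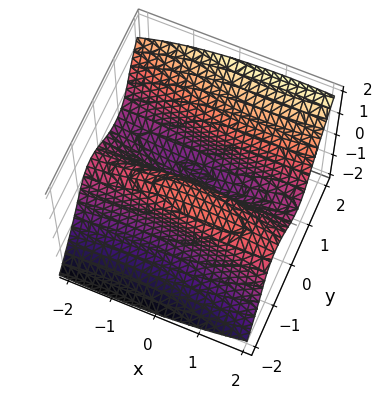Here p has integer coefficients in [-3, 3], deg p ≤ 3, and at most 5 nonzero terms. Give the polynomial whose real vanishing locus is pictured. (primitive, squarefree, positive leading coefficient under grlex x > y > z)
(a) The degree is 3 — a generic line meets the surface in up to 3 points.
(b) From the axis intercepts and sections: the visible x-axis segment lies entirely on the surface; the y-axis gridline crossings are at y ∈ {-1, 0, 1}; it meets the z-axis at z = 0 (among the integer gridlines).
(c) Putting this together gives p.

x^2*z - x*y^2 - 3*y^3 + 3*z^3 + 3*y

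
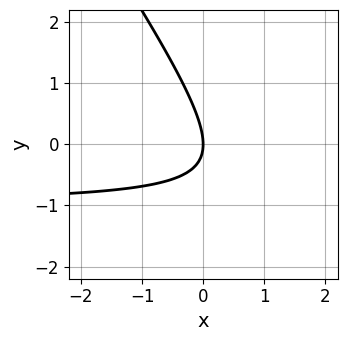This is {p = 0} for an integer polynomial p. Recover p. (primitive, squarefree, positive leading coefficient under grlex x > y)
3*x*y + 2*y^2 + 3*x

Degree: no degree-1 curve has this shape, so deg p = 2.
From the visible intercepts: it crosses the y-axis at the gridline y = 0; it crosses the x-axis at the gridline x = 0.
These observations pin down the coefficients.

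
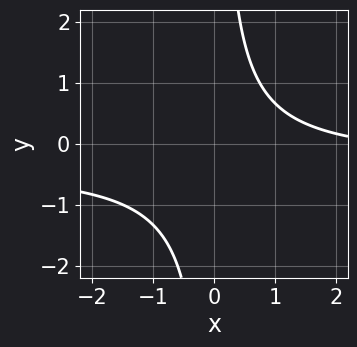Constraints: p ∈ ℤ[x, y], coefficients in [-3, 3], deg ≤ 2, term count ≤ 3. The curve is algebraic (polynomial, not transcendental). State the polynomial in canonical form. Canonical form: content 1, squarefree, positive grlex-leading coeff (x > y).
3*x*y + x - 3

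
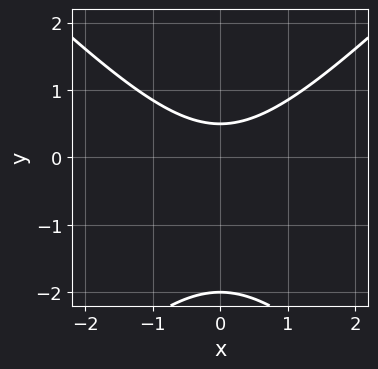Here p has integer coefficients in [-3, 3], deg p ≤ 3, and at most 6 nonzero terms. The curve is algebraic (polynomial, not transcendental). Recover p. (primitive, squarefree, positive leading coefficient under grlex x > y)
2*x^2 - 2*y^2 - 3*y + 2

The degree is 2 — a generic line meets the curve in up to 2 points.
Symmetries: the x ↦ −x reflection is a symmetry, so x appears only in even powers.
Checking where it meets the axes: the curve avoids every integer x-axis point in the box; one y-axis crossing is at y = -2.
Putting this together gives p.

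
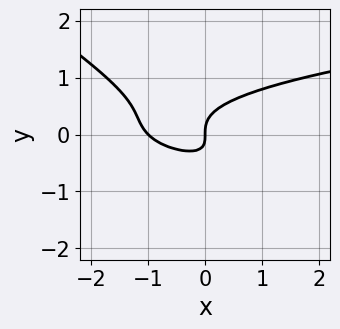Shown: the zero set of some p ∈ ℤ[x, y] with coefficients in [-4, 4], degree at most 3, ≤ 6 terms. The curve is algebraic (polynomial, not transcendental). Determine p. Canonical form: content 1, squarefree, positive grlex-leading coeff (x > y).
2*x*y^2 + 3*y^3 - x^2 - x*y - x

deg p = 3. The shape is more complex than any degree-2 curve.
Observable constraints: it meets the y-axis at y = 0 (among the integer gridlines); the x-axis gridline crossings are at x ∈ {-1, 0}.
Fitting integer coefficients to these (and the overall shape) gives p.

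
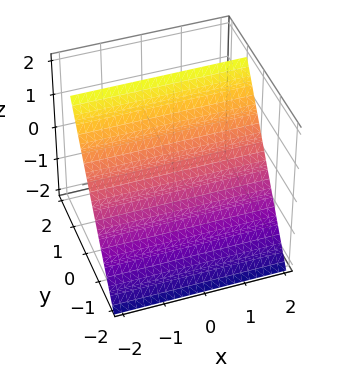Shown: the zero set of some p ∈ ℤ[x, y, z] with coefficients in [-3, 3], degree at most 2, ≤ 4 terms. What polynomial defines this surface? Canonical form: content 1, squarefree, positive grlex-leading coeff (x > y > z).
(a) deg p = 1.
(b) Reading off the gridlines: it crosses the z-axis at the gridline z = 1; the surface avoids every integer x-axis point in the box.
(c) Solving for integer coefficients yields p as stated.

3*y - 2*z + 2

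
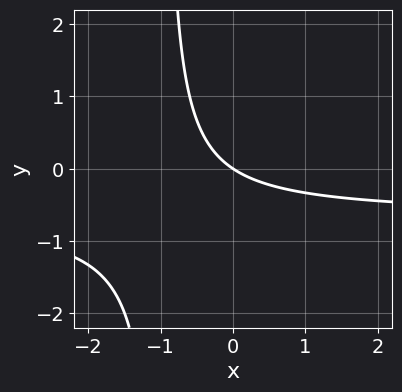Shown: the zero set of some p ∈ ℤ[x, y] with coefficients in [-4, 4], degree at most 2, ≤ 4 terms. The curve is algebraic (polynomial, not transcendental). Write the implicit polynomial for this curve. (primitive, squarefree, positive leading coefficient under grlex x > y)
3*x*y + 2*x + 3*y

1. deg p = 2.
2. Against the integer gridlines: one y-axis crossing is at y = 0; it meets the x-axis at x = 0 (among the integer gridlines).
3. The integer polynomial consistent with all of this is the stated p.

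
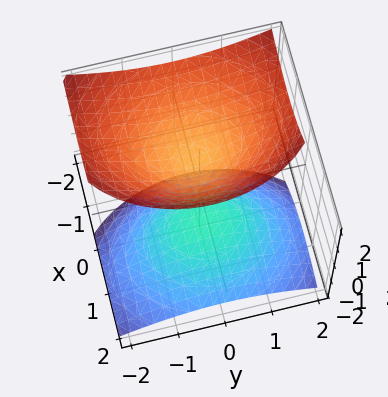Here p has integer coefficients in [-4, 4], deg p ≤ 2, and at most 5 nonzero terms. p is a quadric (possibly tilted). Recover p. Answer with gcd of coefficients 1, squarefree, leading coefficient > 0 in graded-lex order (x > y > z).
3*x^2 + 3*x*z + 2*y^2 - 3*z^2 + 2

The picture has 2 separate pieces. Treating them together as one polynomial.
The degree is 2 — the shape is more complex than any degree-1 surface.
From the visible intercepts: it misses every integer gridline on the y-axis; no x-intercept at any integer in the box.
Fitting integer coefficients to these (and the overall shape) gives p.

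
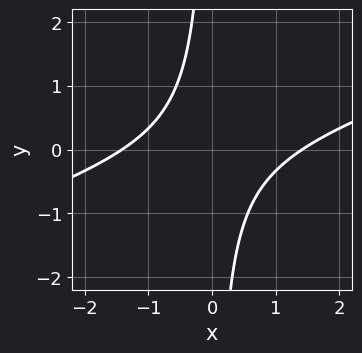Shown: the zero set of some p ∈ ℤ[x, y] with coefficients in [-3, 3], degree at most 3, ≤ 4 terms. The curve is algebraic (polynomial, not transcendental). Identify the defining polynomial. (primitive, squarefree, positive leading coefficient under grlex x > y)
First, degree: the shape is more complex than any degree-1 curve, so deg p = 2.
Next, from the axis intercepts and sections: the curve avoids every integer y-axis point in the box.
Finally, fitting integer coefficients to these (and the overall shape) gives p.

x^2 - 3*x*y - 2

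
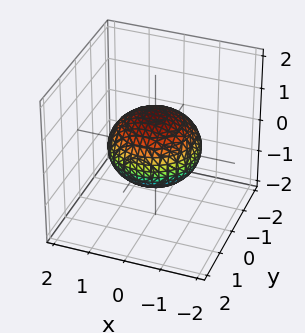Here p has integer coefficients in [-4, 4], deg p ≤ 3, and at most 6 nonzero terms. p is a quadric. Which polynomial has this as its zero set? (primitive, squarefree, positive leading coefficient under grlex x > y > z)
2*x^2 + 2*y^2 + 3*z^2 - 3

(a) The degree is 2 — bounded and convex; a quadric.
(b) Symmetry: every cross-section ⟂ z is a circle, so x, y appear only via x² + y²; it's symmetric under z → −z, forcing even powers of z.
(c) Observable constraints: a circular section at z = 0 has radius between 1 and 2; among the integer gridlines, it crosses the z-axis at z ∈ {-1, 1}.
(d) Fitting integer coefficients to these (and the overall shape) gives p.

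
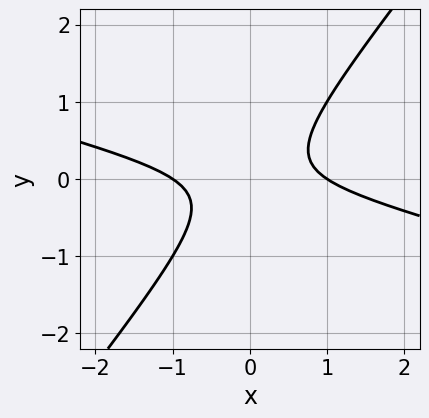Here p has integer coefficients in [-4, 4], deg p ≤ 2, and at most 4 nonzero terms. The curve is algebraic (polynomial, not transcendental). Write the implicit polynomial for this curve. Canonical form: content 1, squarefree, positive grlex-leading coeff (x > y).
Degree: a generic line meets the curve in up to 2 points, so deg p = 2.
From the visible intercepts: among the integer gridlines, it crosses the x-axis at x ∈ {-1, 1}; no y-intercept at any integer in the box.
Solving for integer coefficients yields p as stated.

x^2 + 3*x*y - 3*y^2 - 1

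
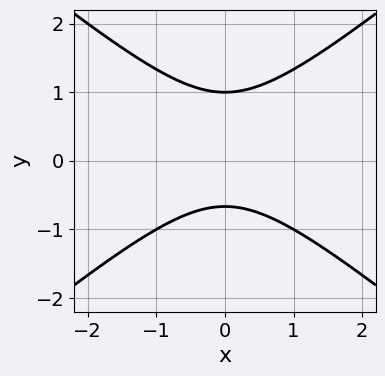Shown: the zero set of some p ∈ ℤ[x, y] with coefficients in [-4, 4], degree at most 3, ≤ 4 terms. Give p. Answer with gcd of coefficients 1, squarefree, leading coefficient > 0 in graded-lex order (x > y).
The degree is 2 — a generic line meets the curve in up to 2 points.
Symmetries: it's symmetric under x → −x, forcing even powers of x.
Observable constraints: no x-intercept at any integer in the box; it meets the y-axis at y = 1 (among the integer gridlines).
Together with the visible shape, these determine p as stated.

2*x^2 - 3*y^2 + y + 2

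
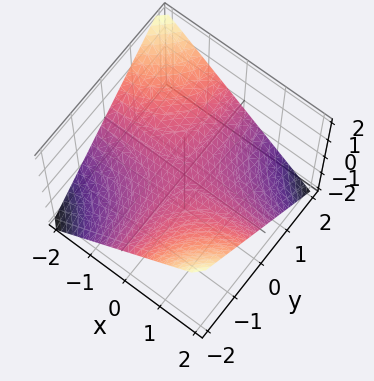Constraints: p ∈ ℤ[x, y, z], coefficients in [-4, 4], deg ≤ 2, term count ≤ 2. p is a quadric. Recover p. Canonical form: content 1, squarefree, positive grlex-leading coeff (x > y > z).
First, degree: a hyperbolic paraboloid; a quadric, so deg p = 2.
Then, from the visible intercepts: one z-axis crossing is at z = 0; the visible y-axis segment lies entirely on the surface; every point of the x-axis in the box is on the surface.
Finally, matching integer coefficients to the picture gives p.

x*y + 2*z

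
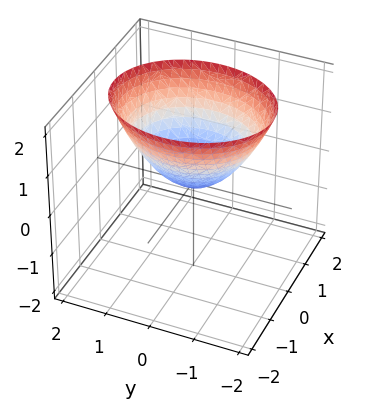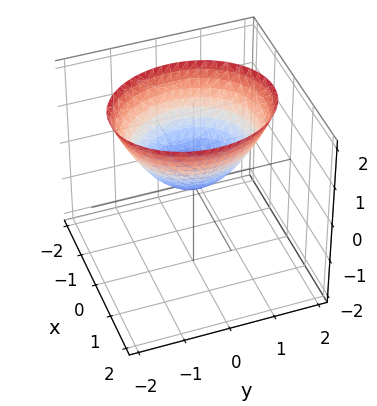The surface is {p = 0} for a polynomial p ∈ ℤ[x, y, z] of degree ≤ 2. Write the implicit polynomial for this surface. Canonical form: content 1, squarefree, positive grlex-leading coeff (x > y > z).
1. Degree: a paraboloid; a quadric, so deg p = 2.
2. Symmetries: the x ↦ −x reflection is a symmetry, so x appears only in even powers; it's symmetric under y → −y, forcing even powers of y.
3. Checking where it meets the axes: it meets the z-axis at z = 0 (among the integer gridlines); one x-axis crossing is at x = 0; it meets the y-axis at y = 0 (among the integer gridlines).
4. The integer polynomial consistent with all of this is the stated p.

3*x^2 + 2*y^2 - 3*z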